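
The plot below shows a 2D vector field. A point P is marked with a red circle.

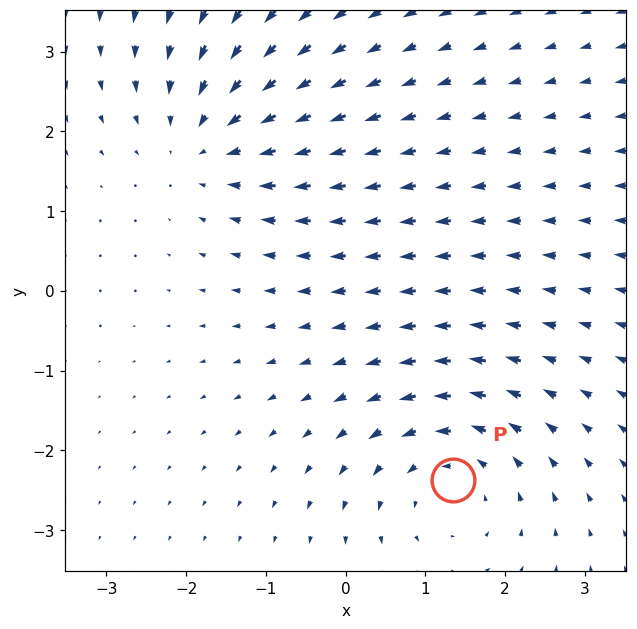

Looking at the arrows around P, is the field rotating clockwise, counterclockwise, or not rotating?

counterclockwise

Near P at (1.3, -2.4) the arrows circulate counterclockwise. The curl (z-component) there is about +3; positive curl means counterclockwise rotation.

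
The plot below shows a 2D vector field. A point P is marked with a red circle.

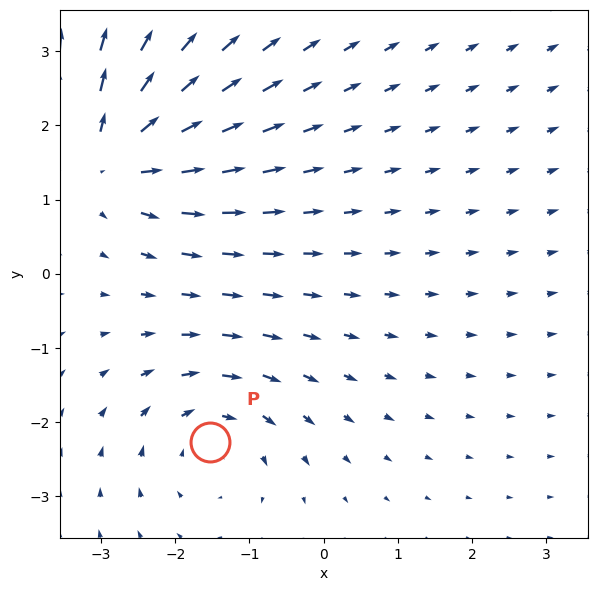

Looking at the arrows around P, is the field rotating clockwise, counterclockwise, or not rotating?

Near P at (-1.5, -2.3) the arrows circulate clockwise. The curl (z-component) there is about -3; negative curl means clockwise rotation.

clockwise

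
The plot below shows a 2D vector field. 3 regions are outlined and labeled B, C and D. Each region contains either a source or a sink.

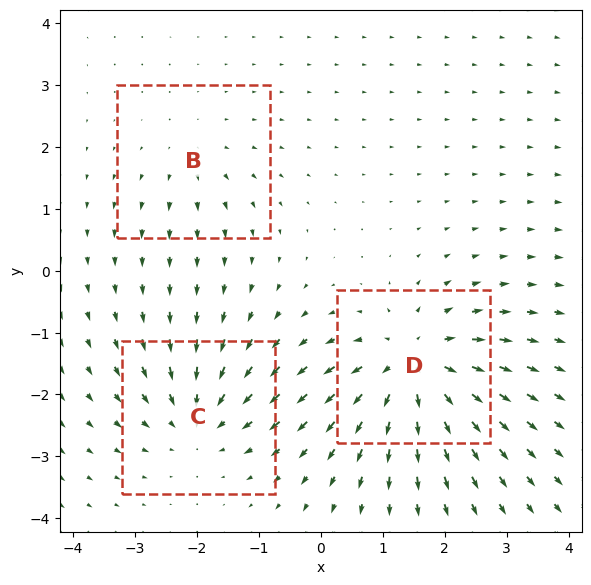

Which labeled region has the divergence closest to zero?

B

Divergence at each region's feature centre — B: about +2, C: about -4, D: about +6. Region B is closest to zero.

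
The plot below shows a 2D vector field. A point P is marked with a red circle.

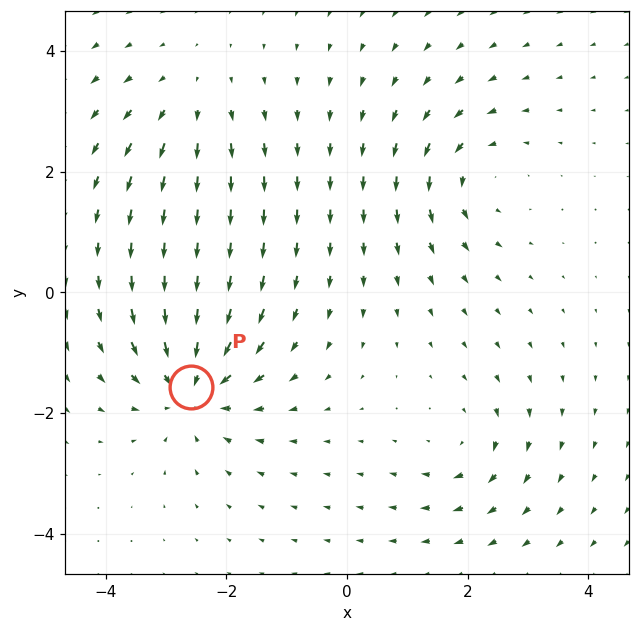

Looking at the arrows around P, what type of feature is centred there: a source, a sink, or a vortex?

At P (-2.6, -1.6) the arrows converge inward. Divergence about -5, curl ≈0 — negative divergence with near-zero curl is a sink.

sink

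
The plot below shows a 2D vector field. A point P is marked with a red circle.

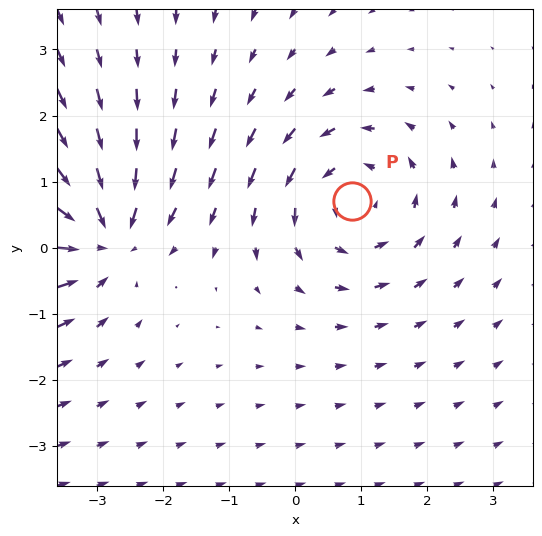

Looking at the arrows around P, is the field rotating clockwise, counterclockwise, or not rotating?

Near P at (0.9, 0.7) the arrows circulate counterclockwise. The curl (z-component) there is about +3; positive curl means counterclockwise rotation.

counterclockwise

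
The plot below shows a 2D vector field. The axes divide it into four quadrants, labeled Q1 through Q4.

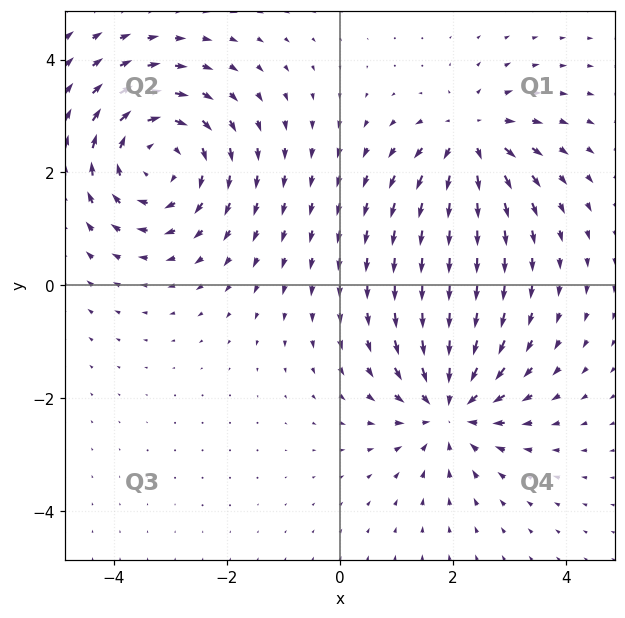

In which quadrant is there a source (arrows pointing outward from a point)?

The source sits at approximately (2.3, 2.6), which lies in quadrant Q1. The divergence there is about +4, positive as expected for a source.

Q1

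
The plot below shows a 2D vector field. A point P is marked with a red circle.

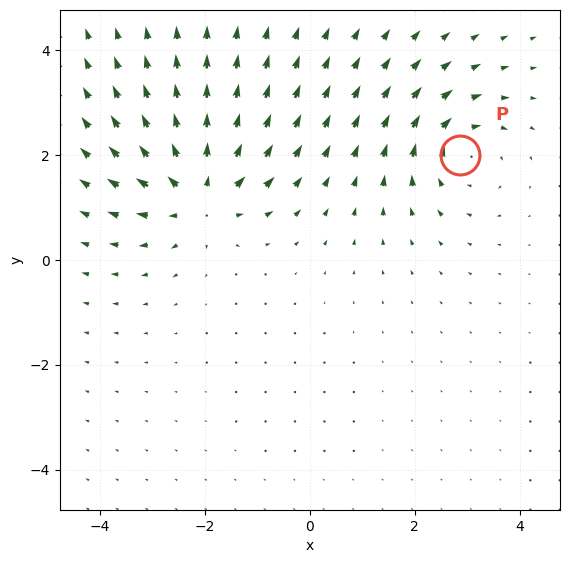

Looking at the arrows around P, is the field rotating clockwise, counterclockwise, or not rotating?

Near P at (2.9, 2.0) the arrows circulate clockwise. The curl (z-component) there is about -4; negative curl means clockwise rotation.

clockwise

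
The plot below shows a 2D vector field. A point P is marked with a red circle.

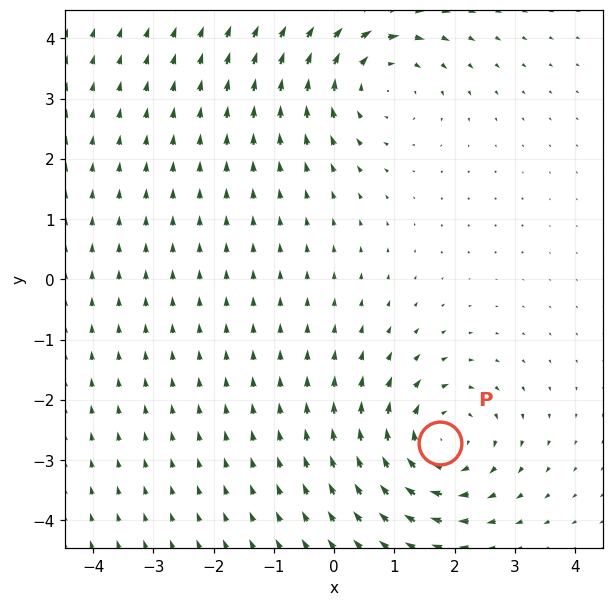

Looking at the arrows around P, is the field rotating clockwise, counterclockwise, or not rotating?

Near P at (1.8, -2.7) the arrows circulate clockwise. The curl (z-component) there is about -4; negative curl means clockwise rotation.

clockwise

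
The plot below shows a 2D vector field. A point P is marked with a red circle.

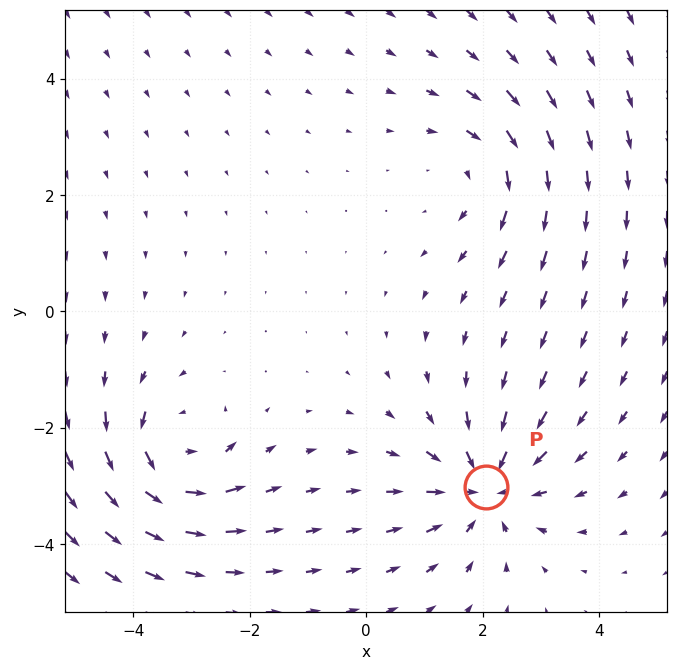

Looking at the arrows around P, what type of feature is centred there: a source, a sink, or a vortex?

At P (2.1, -3.0) the arrows converge inward. Divergence about -4, curl ≈0 — negative divergence with near-zero curl is a sink.

sink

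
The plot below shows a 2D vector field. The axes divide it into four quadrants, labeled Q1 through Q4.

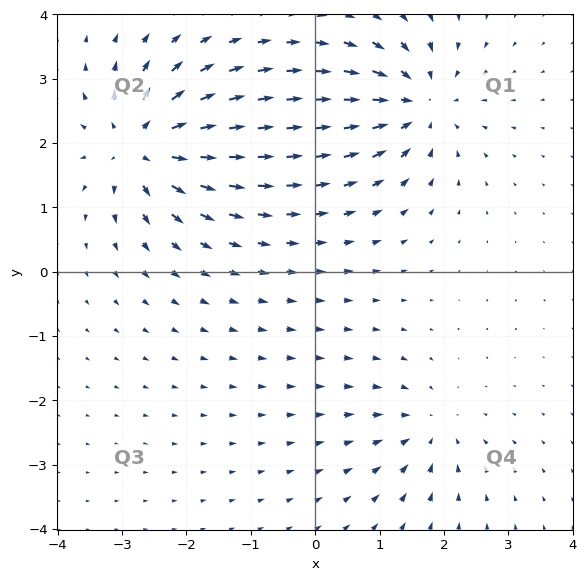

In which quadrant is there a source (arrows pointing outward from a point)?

The source sits at approximately (-2.7, 1.9), which lies in quadrant Q2. The divergence there is about +7, positive as expected for a source.

Q2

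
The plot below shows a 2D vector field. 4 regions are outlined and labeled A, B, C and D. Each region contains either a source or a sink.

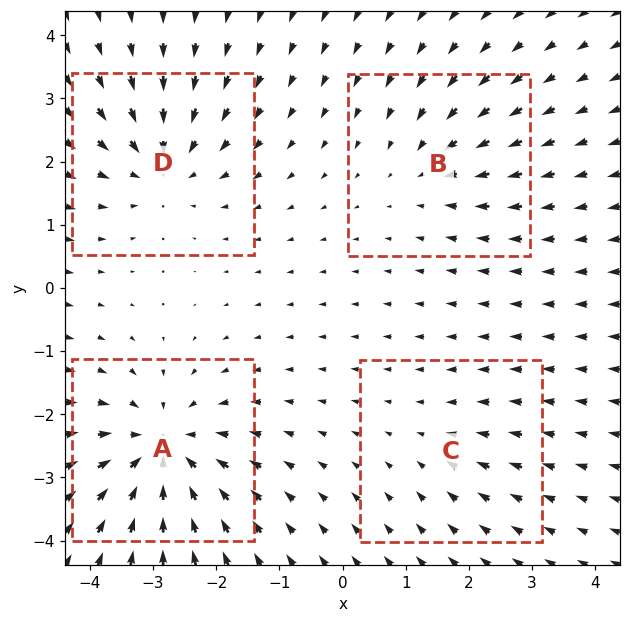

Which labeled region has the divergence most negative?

Divergence at each region's feature centre — A: about -6, B: about -3, C: about -2, D: about -5. Region A is most negative.

A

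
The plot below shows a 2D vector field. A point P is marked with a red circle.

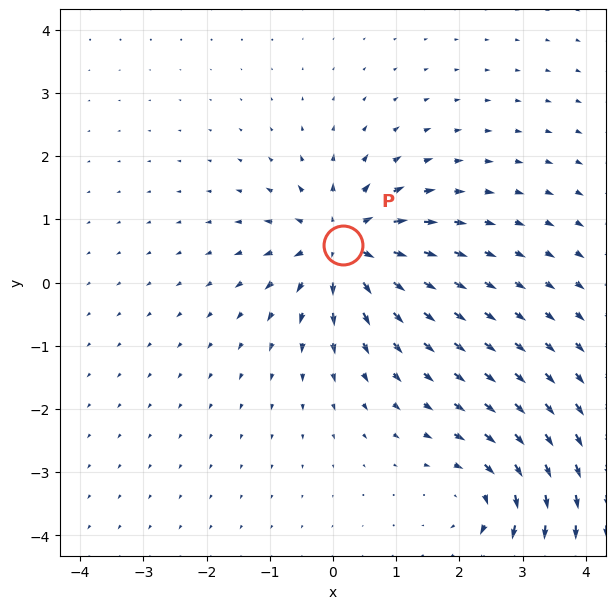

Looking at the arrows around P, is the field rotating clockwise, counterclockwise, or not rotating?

not rotating

Near P at (0.2, 0.6) the arrows show no circulation. The curl there is ≈0.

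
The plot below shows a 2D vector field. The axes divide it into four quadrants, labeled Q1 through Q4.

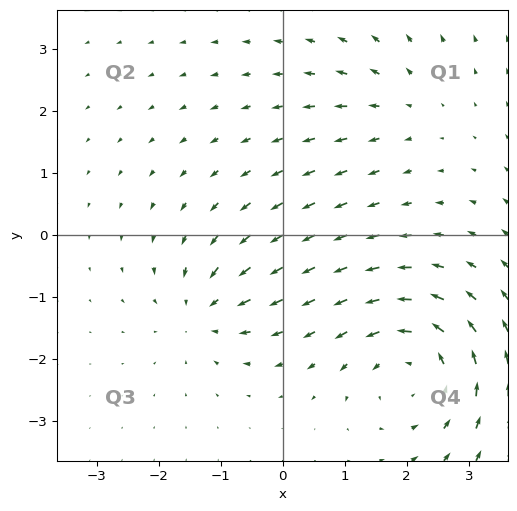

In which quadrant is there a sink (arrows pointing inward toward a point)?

Q3

The sink sits at approximately (-1.3, -1.2), which lies in quadrant Q3. The divergence there is about -4, negative as expected for a sink.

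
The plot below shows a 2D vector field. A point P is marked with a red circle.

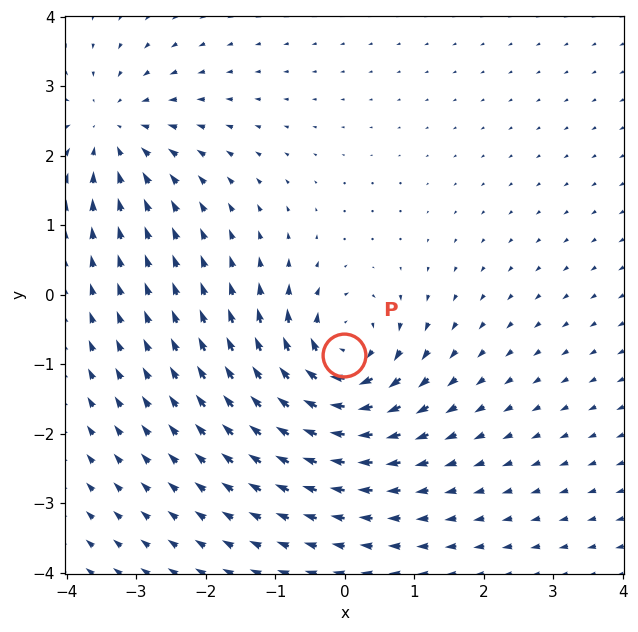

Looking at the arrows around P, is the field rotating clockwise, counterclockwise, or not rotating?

Near P at (-0.0, -0.9) the arrows circulate clockwise. The curl (z-component) there is about -7; negative curl means clockwise rotation.

clockwise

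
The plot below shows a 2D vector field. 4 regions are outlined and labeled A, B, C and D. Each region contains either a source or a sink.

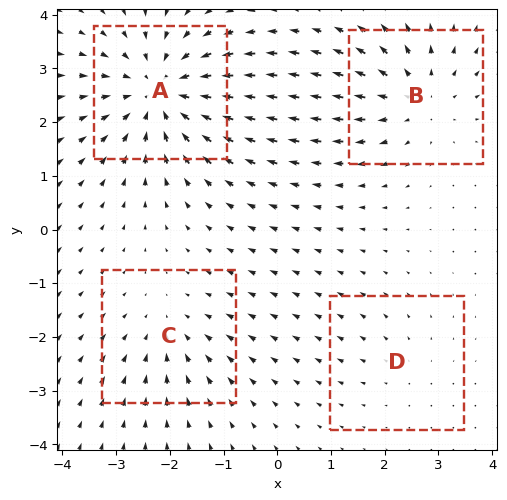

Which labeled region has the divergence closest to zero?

D

Divergence at each region's feature centre — A: about -6, B: about +4, C: about -3, D: about +2. Region D is closest to zero.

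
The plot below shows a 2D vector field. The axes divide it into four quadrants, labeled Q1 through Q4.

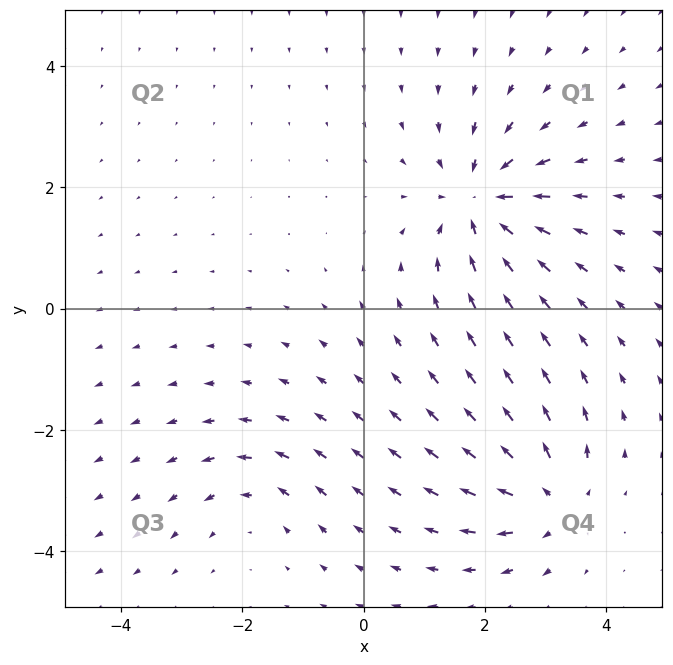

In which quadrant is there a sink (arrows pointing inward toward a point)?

The sink sits at approximately (1.9, 1.8), which lies in quadrant Q1. The divergence there is about -6, negative as expected for a sink.

Q1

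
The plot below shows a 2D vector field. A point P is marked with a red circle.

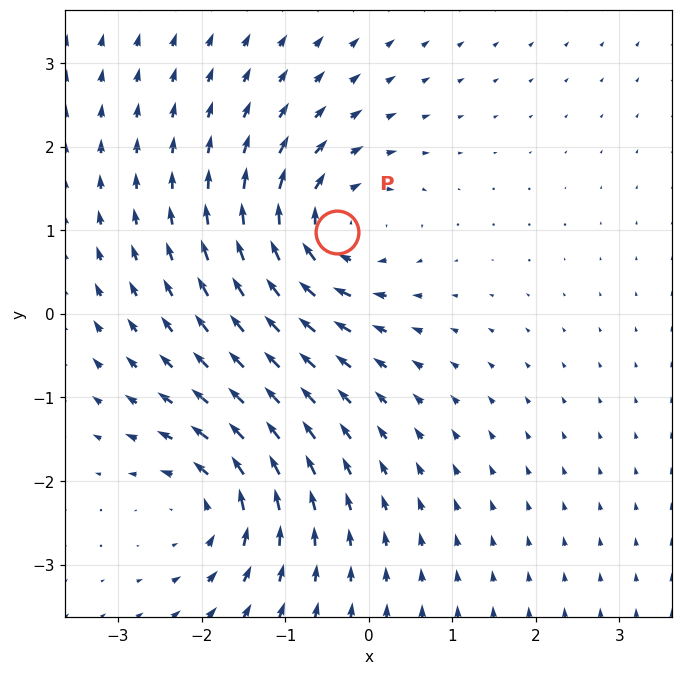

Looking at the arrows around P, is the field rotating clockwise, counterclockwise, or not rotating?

clockwise

Near P at (-0.4, 1.0) the arrows circulate clockwise. The curl (z-component) there is about -5; negative curl means clockwise rotation.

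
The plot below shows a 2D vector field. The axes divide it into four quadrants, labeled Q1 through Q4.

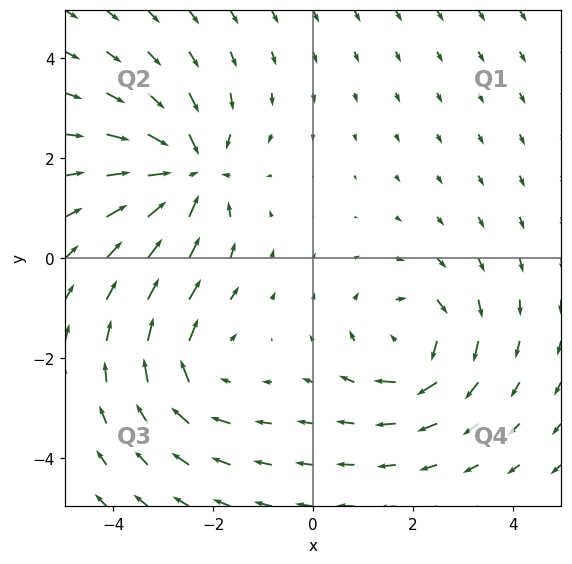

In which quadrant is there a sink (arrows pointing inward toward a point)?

Q2

The sink sits at approximately (-2.5, 1.7), which lies in quadrant Q2. The divergence there is about -5, negative as expected for a sink.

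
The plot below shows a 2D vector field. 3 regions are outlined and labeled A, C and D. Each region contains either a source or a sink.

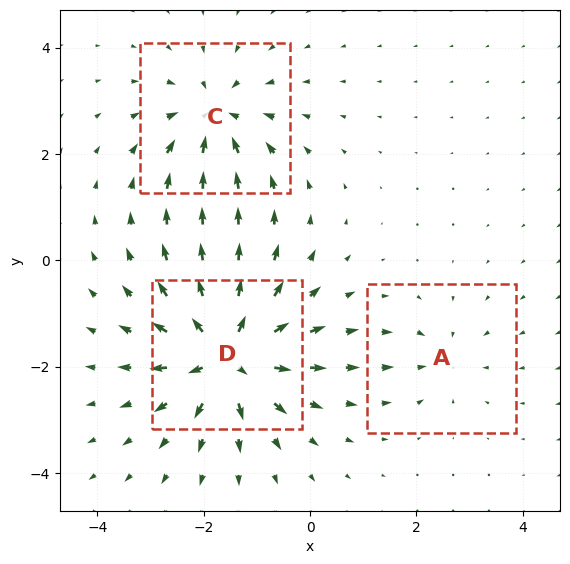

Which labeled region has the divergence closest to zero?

Divergence at each region's feature centre — A: about -2, C: about -4, D: about +6. Region A is closest to zero.

A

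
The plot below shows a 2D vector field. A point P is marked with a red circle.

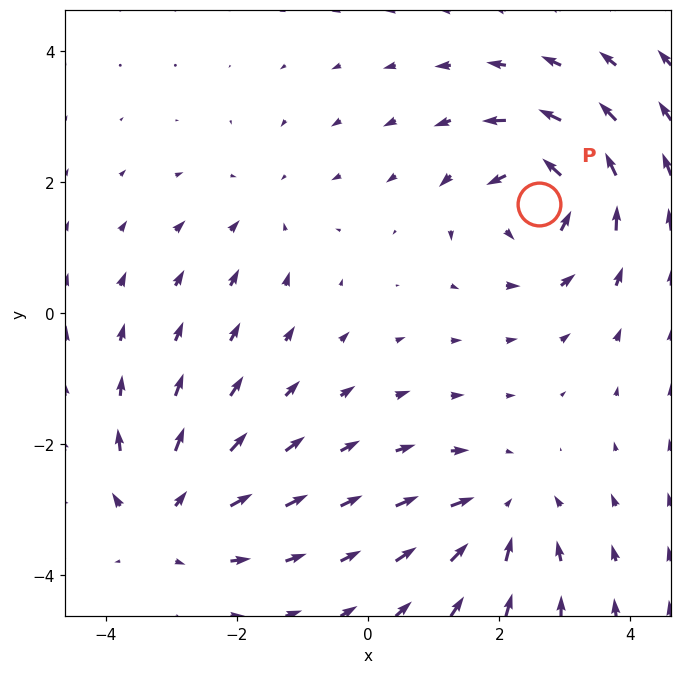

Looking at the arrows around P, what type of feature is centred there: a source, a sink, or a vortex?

At P (2.6, 1.7) the arrows circulate counterclockwise. Divergence ≈0, curl about +6 — near-zero divergence with nonzero curl is a vortex.

vortex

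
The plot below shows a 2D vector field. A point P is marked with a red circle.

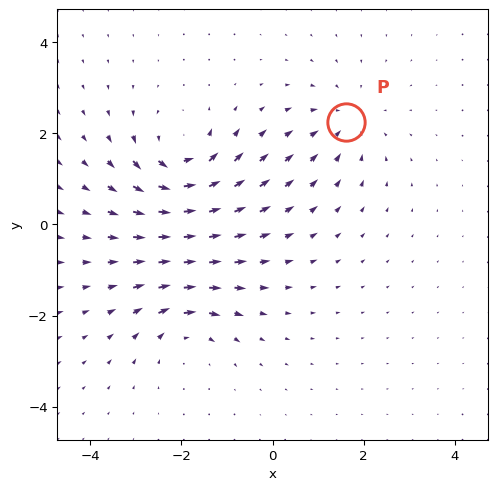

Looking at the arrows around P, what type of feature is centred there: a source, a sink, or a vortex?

sink

At P (1.6, 2.2) the arrows converge inward. Divergence about -3, curl ≈0 — negative divergence with near-zero curl is a sink.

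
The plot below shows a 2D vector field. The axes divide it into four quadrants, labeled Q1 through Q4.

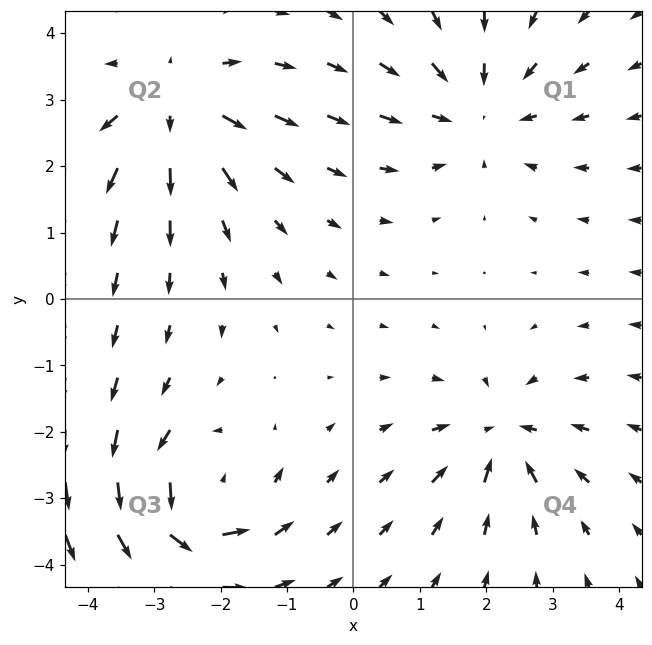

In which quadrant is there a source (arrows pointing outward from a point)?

Q2

The source sits at approximately (-2.7, 2.9), which lies in quadrant Q2. The divergence there is about +4, positive as expected for a source.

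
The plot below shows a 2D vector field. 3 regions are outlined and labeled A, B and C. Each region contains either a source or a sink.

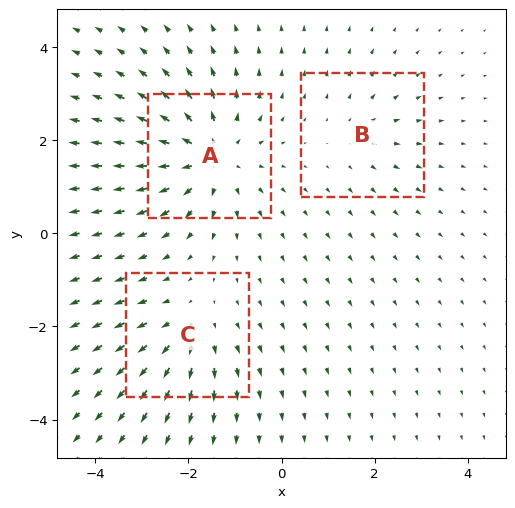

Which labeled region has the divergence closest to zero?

Divergence at each region's feature centre — A: about +5, B: about +2, C: about +3. Region B is closest to zero.

B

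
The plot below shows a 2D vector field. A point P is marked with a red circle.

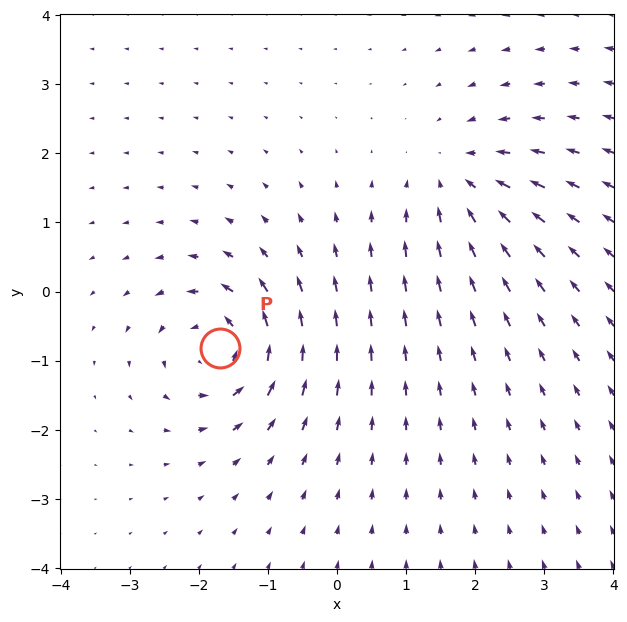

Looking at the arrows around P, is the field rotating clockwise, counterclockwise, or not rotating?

Near P at (-1.7, -0.8) the arrows circulate counterclockwise. The curl (z-component) there is about +5; positive curl means counterclockwise rotation.

counterclockwise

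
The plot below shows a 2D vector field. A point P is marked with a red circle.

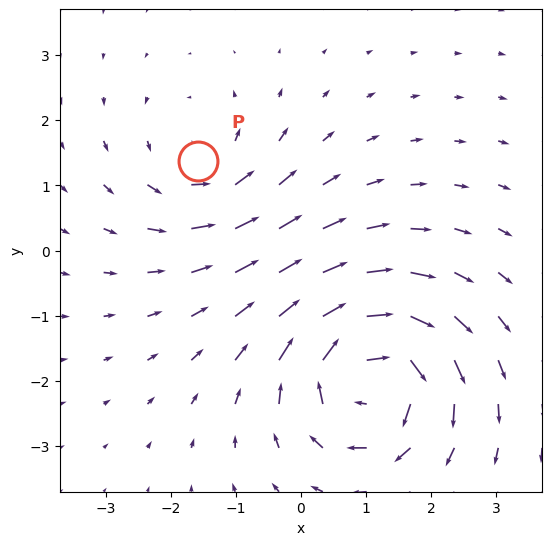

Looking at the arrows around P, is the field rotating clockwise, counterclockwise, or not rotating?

Near P at (-1.6, 1.4) the arrows circulate counterclockwise. The curl (z-component) there is about +3; positive curl means counterclockwise rotation.

counterclockwise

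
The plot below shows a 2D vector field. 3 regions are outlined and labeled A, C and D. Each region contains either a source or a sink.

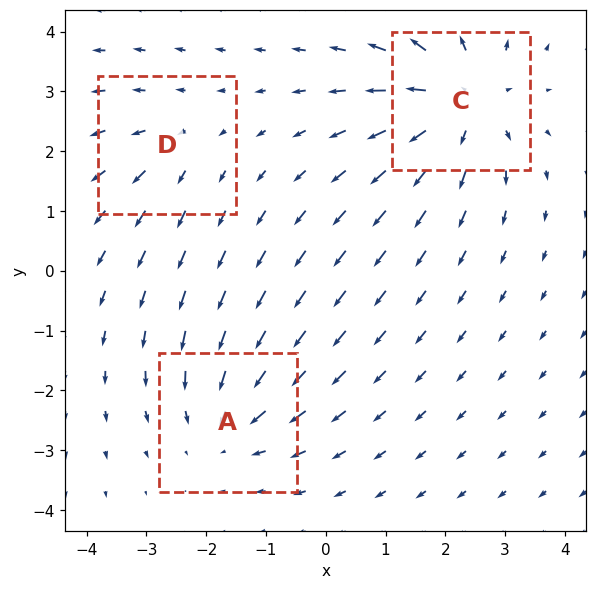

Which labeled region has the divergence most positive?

Divergence at each region's feature centre — A: about -3, C: about +4, D: about +2. Region C is most positive.

C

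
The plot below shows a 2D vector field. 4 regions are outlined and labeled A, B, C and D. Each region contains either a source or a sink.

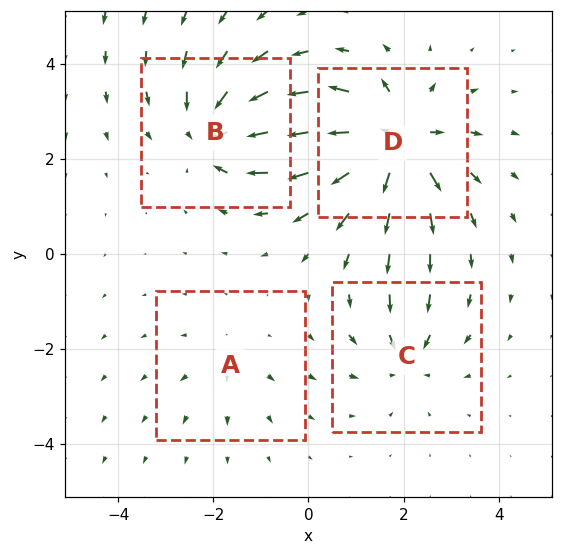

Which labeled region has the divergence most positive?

Divergence at each region's feature centre — A: about +2, B: about -5, C: about -4, D: about +7. Region D is most positive.

D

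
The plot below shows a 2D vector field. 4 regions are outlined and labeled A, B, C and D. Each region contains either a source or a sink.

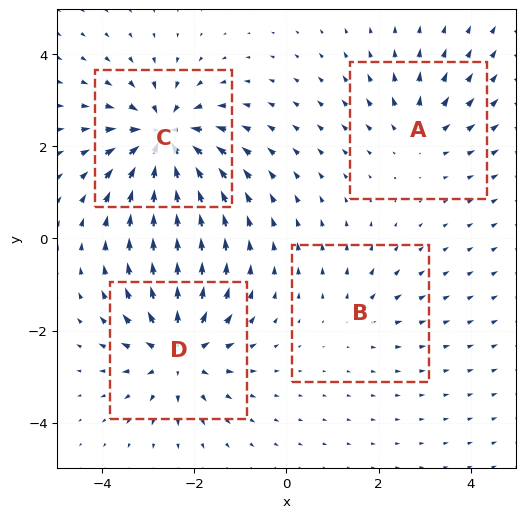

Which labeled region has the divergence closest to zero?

B

Divergence at each region's feature centre — A: about +3, B: about +2, C: about -8, D: about +6. Region B is closest to zero.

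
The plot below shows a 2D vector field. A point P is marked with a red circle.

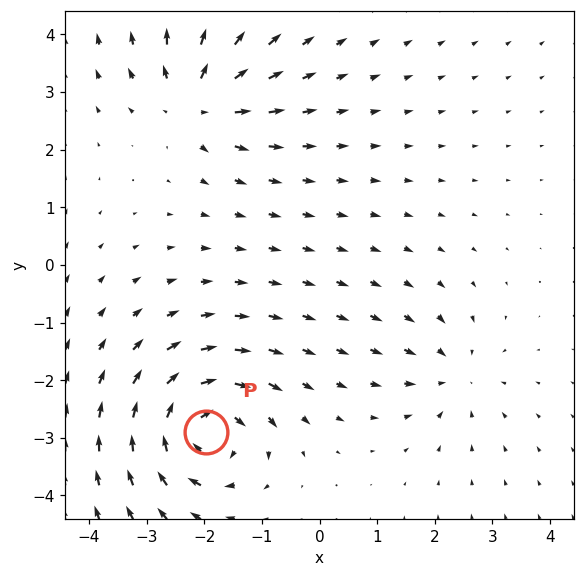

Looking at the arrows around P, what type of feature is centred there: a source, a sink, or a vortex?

At P (-2.0, -2.9) the arrows circulate clockwise. Divergence ≈0, curl about -7 — near-zero divergence with nonzero curl is a vortex.

vortex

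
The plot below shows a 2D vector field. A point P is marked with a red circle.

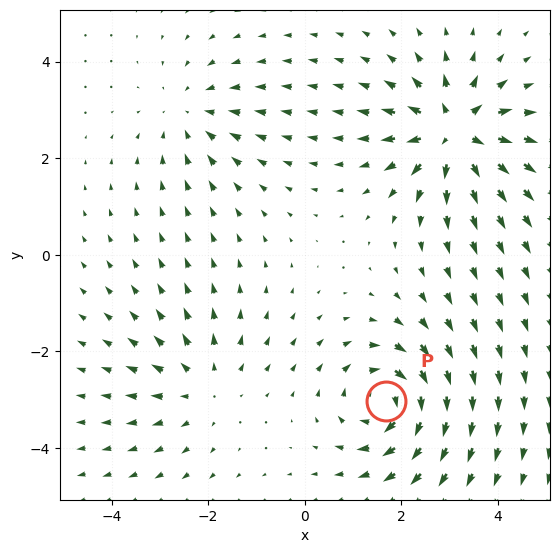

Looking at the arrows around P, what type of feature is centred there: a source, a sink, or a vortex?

At P (1.7, -3.0) the arrows circulate clockwise. Divergence ≈0, curl about -6 — near-zero divergence with nonzero curl is a vortex.

vortex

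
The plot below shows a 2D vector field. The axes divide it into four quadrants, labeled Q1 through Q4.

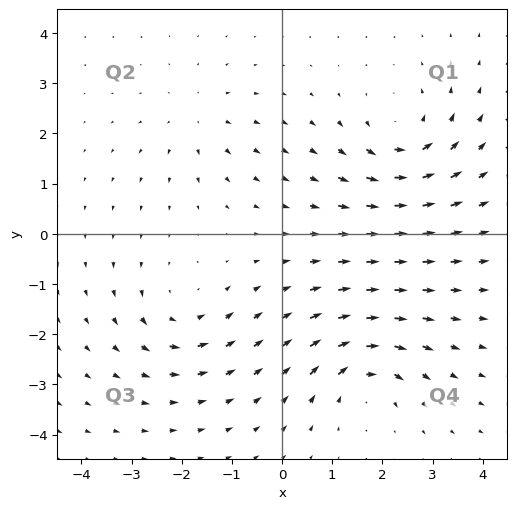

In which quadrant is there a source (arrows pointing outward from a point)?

The source sits at approximately (-1.7, 2.3), which lies in quadrant Q2. The divergence there is about +3, positive as expected for a source.

Q2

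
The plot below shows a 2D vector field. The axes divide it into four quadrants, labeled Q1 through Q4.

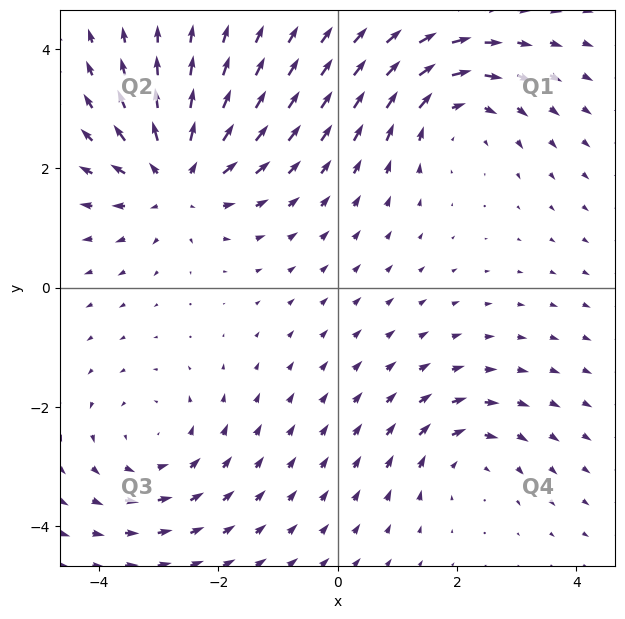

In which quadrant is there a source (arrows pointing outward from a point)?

Q2

The source sits at approximately (-2.7, 1.8), which lies in quadrant Q2. The divergence there is about +5, positive as expected for a source.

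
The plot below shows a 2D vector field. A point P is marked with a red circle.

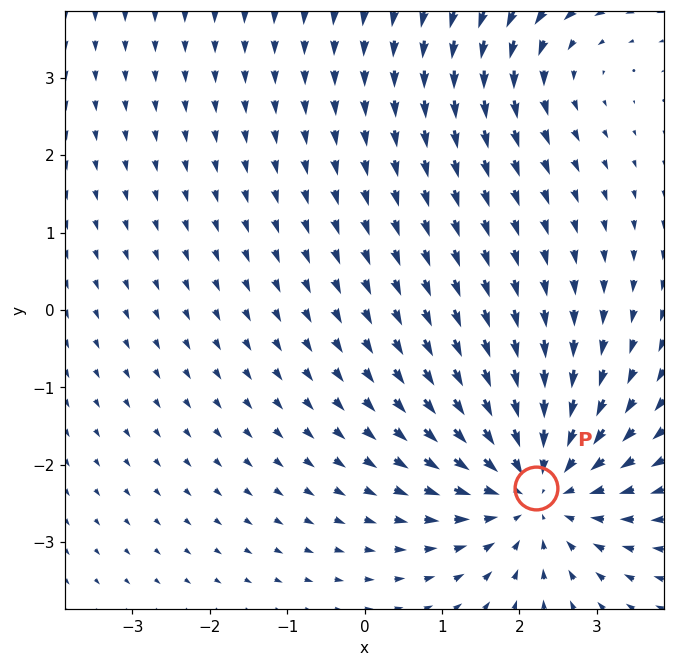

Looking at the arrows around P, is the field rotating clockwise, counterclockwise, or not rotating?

Near P at (2.2, -2.3) the arrows show no circulation. The curl there is ≈0.

not rotating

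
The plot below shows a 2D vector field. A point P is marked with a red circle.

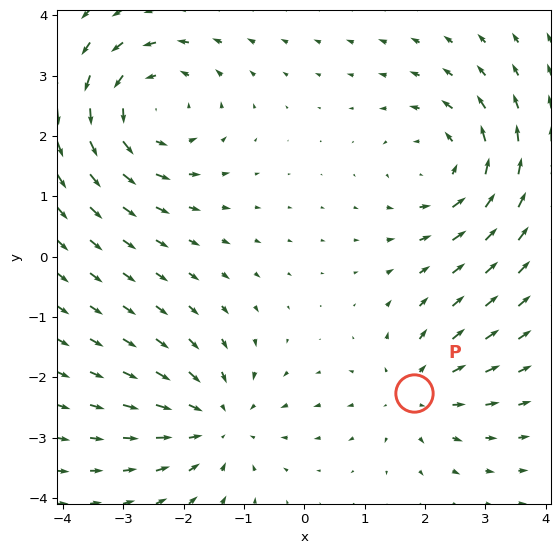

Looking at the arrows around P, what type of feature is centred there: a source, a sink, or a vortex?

source

At P (1.8, -2.3) the arrows spread outward. Divergence about +3, curl ≈0 — positive divergence with near-zero curl is a source.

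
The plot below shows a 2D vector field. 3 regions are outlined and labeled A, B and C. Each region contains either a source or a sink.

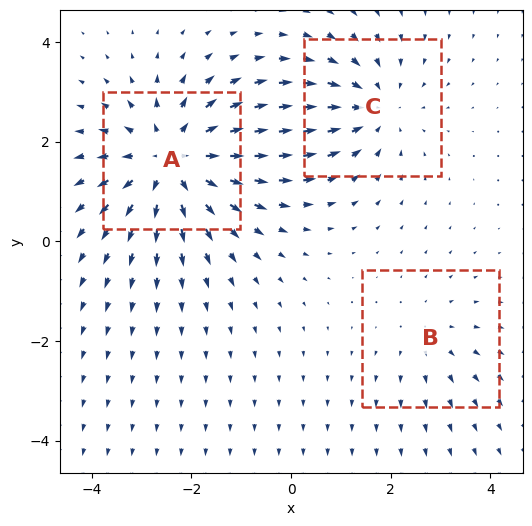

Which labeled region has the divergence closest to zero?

B

Divergence at each region's feature centre — A: about +4, B: about +2, C: about -3. Region B is closest to zero.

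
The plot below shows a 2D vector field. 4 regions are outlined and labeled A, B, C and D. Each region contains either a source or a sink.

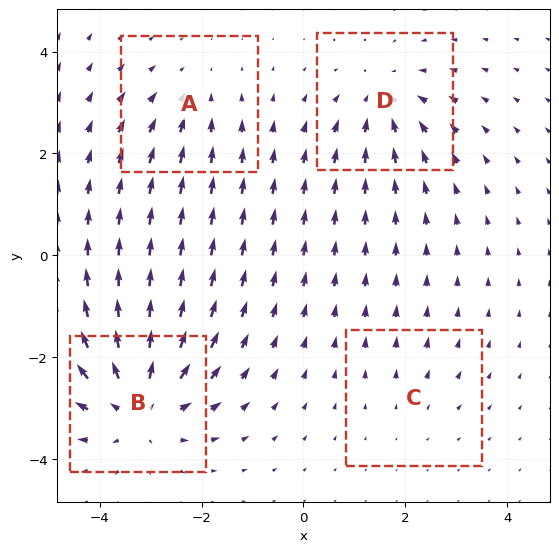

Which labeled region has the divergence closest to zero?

C

Divergence at each region's feature centre — A: about -3, B: about +6, C: about +2, D: about -4. Region C is closest to zero.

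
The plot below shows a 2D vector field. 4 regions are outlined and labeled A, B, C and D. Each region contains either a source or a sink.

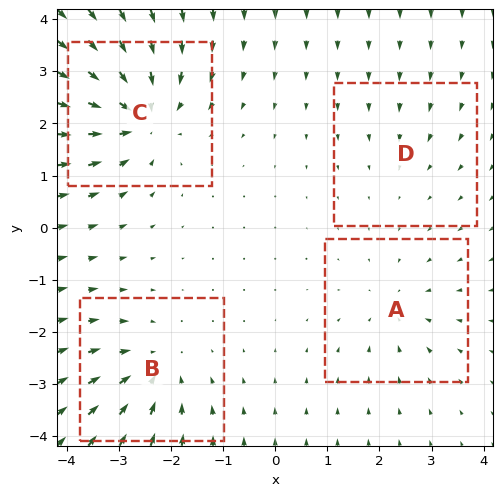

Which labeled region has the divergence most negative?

C

Divergence at each region's feature centre — A: about -3, B: about -5, C: about -7, D: about -2. Region C is most negative.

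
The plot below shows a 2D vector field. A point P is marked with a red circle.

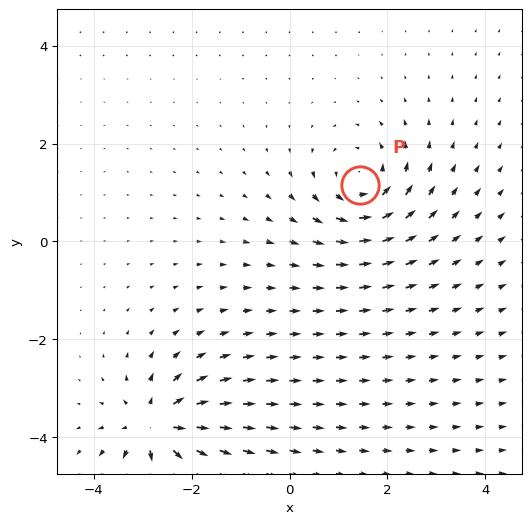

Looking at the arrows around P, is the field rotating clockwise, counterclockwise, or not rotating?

counterclockwise

Near P at (1.4, 1.1) the arrows circulate counterclockwise. The curl (z-component) there is about +5; positive curl means counterclockwise rotation.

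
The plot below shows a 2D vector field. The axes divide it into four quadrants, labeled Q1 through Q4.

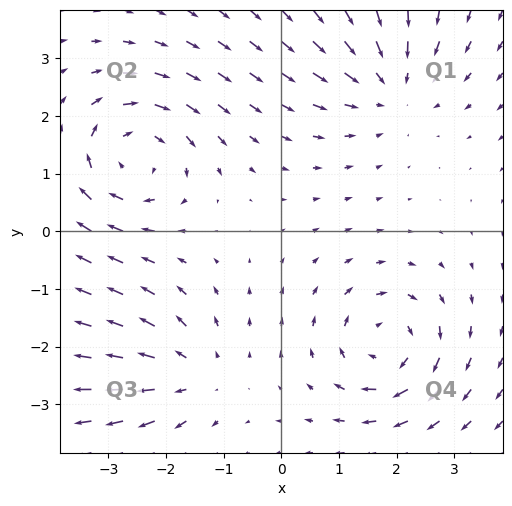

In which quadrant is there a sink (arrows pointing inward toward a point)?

The sink sits at approximately (1.9, 2.5), which lies in quadrant Q1. The divergence there is about -3, negative as expected for a sink.

Q1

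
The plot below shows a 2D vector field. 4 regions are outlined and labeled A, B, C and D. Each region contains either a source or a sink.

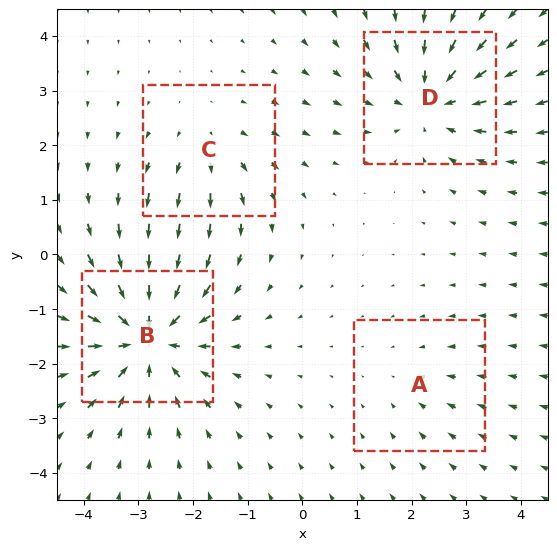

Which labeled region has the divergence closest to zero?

A

Divergence at each region's feature centre — A: about -2, B: about -7, C: about +3, D: about -5. Region A is closest to zero.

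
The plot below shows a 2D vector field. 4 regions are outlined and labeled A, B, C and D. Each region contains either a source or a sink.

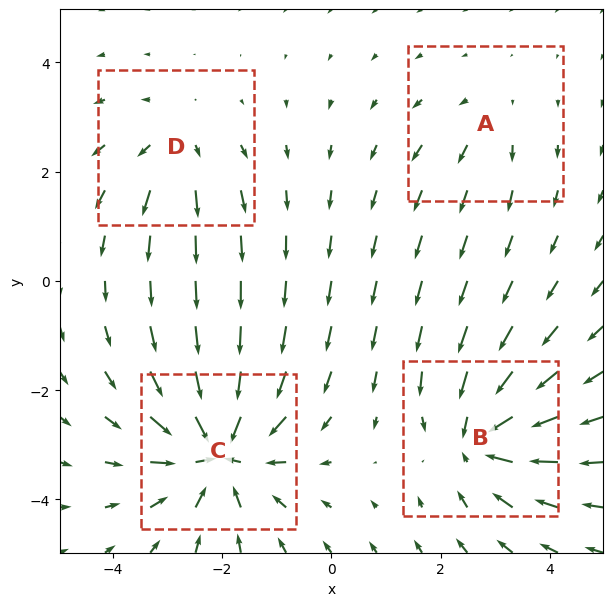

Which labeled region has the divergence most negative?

Divergence at each region's feature centre — A: about +2, B: about -5, C: about -7, D: about +3. Region C is most negative.

C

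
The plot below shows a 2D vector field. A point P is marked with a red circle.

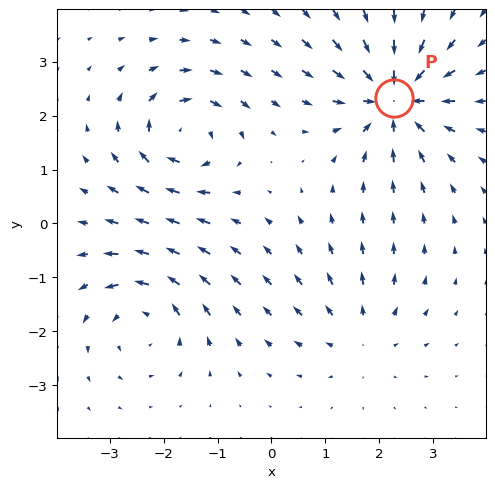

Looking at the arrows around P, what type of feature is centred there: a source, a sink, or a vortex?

At P (2.3, 2.3) the arrows converge inward. Divergence about -6, curl ≈0 — negative divergence with near-zero curl is a sink.

sink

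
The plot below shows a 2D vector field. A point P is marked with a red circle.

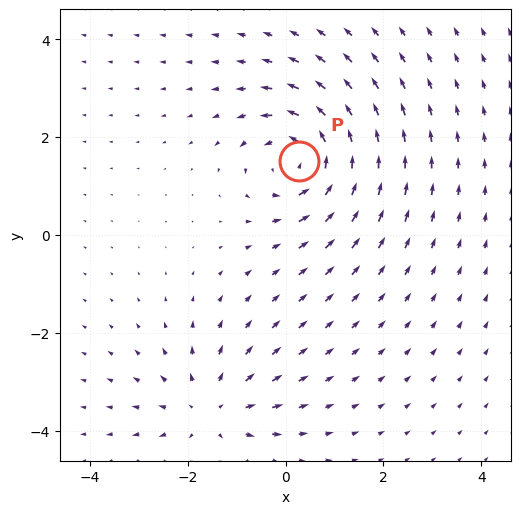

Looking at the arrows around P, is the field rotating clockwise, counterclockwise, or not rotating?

Near P at (0.3, 1.5) the arrows circulate counterclockwise. The curl (z-component) there is about +5; positive curl means counterclockwise rotation.

counterclockwise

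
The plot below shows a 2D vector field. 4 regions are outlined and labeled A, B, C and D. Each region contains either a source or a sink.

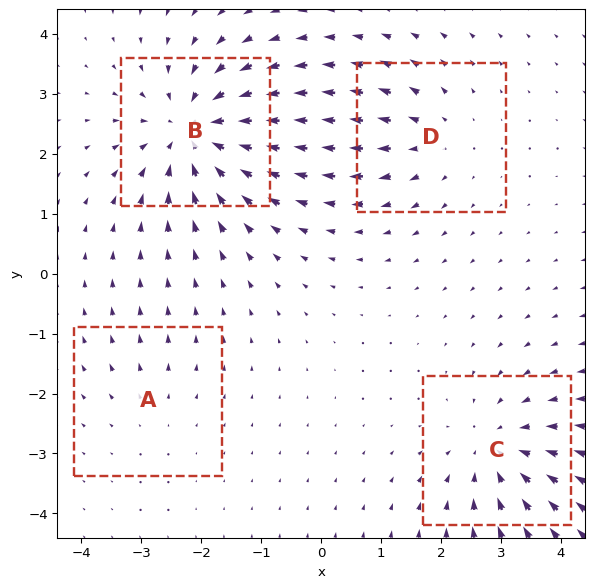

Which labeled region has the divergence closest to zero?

A

Divergence at each region's feature centre — A: about +2, B: about -6, C: about -5, D: about +3. Region A is closest to zero.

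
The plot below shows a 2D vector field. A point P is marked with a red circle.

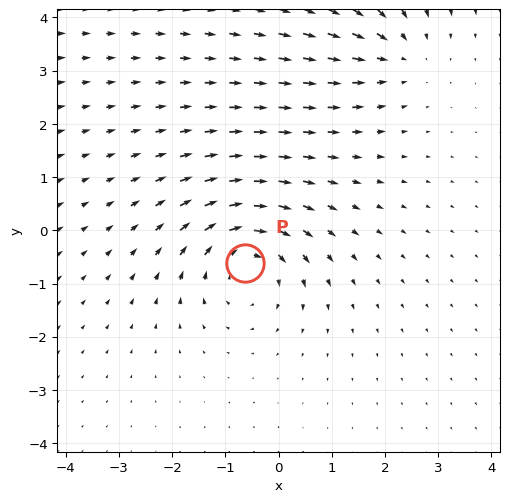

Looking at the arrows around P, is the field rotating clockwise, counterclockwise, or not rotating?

Near P at (-0.6, -0.6) the arrows circulate clockwise. The curl (z-component) there is about -5; negative curl means clockwise rotation.

clockwise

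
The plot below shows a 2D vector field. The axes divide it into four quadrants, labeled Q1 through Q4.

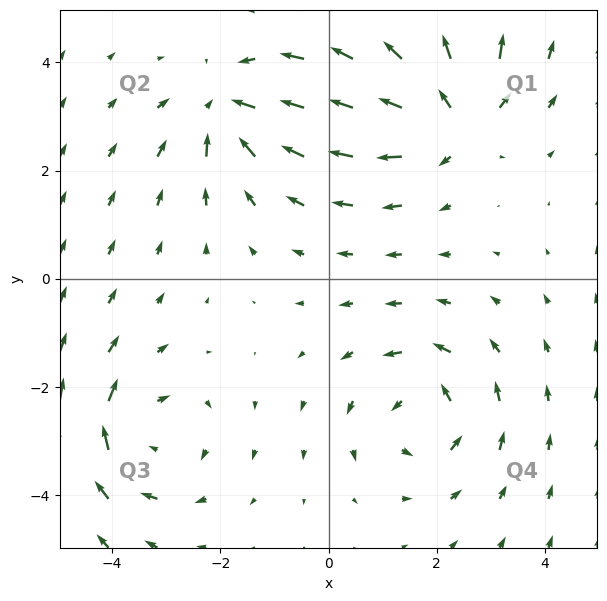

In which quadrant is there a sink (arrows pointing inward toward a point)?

Q2

The sink sits at approximately (-1.9, 3.1), which lies in quadrant Q2. The divergence there is about -3, negative as expected for a sink.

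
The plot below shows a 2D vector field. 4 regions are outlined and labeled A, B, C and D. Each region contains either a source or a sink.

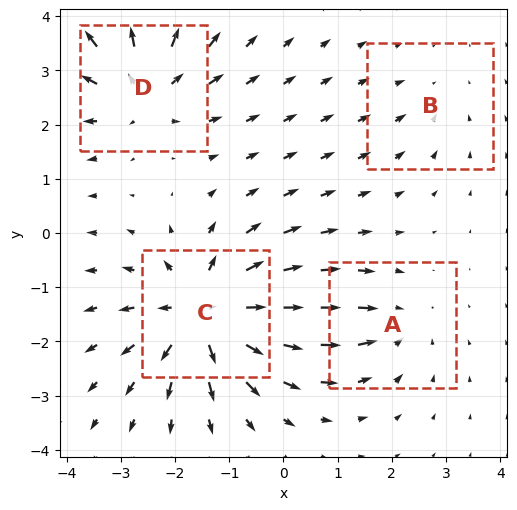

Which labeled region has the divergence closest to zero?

Divergence at each region's feature centre — A: about -4, B: about -2, C: about +8, D: about +6. Region B is closest to zero.

B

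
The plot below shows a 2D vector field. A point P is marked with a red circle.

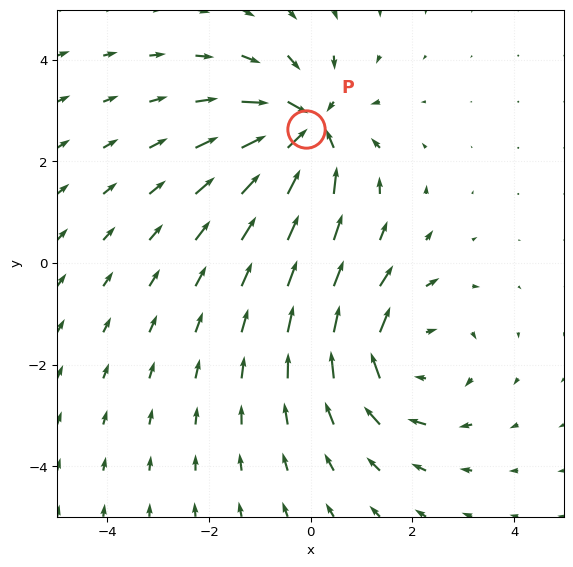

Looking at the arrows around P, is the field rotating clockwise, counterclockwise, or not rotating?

Near P at (-0.1, 2.6) the arrows show no circulation. The curl there is ≈0.

not rotating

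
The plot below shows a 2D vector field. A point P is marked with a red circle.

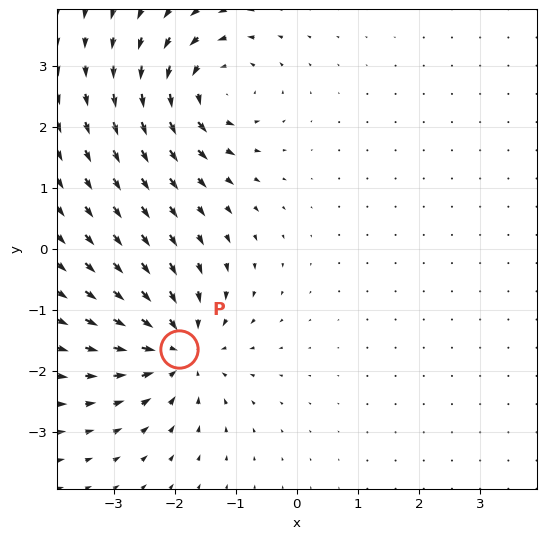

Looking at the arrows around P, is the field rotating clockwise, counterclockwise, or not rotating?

not rotating

Near P at (-1.9, -1.6) the arrows show no circulation. The curl there is ≈0.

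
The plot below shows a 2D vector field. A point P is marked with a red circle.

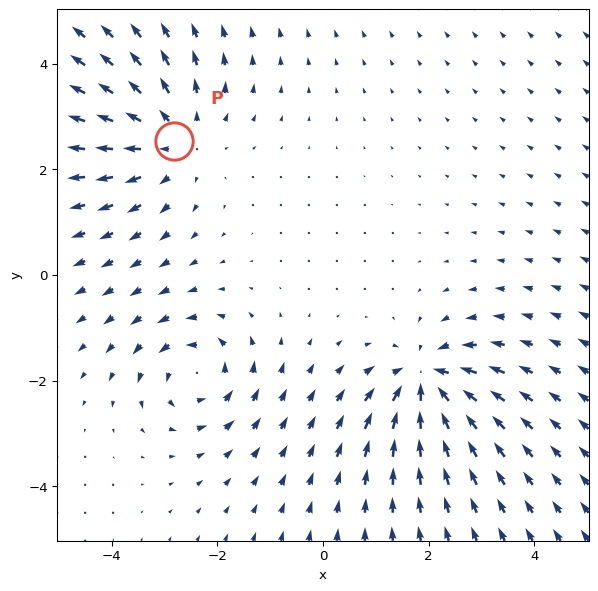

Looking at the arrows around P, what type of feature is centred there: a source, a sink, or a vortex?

source

At P (-2.8, 2.5) the arrows spread outward. Divergence about +3, curl ≈0 — positive divergence with near-zero curl is a source.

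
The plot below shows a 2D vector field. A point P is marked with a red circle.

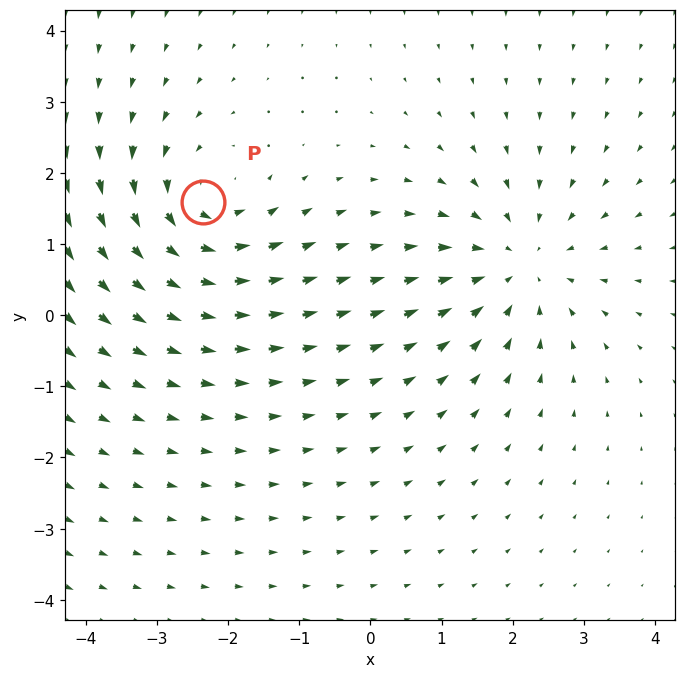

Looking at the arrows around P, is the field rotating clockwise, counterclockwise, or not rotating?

Near P at (-2.4, 1.6) the arrows circulate counterclockwise. The curl (z-component) there is about +5; positive curl means counterclockwise rotation.

counterclockwise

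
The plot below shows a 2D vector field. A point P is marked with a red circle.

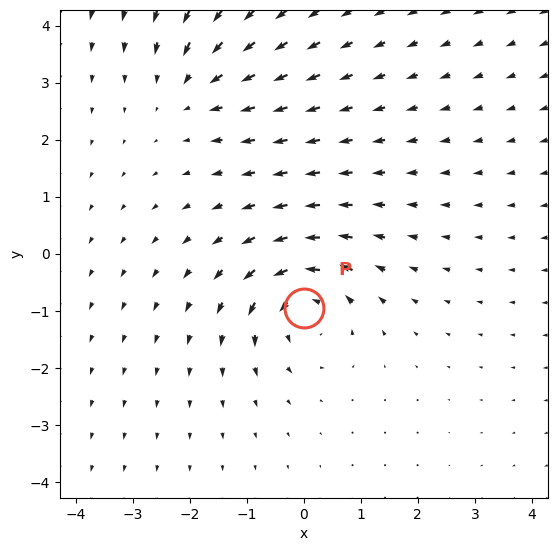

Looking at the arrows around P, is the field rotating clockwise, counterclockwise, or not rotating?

Near P at (0.0, -1.0) the arrows circulate counterclockwise. The curl (z-component) there is about +4; positive curl means counterclockwise rotation.

counterclockwise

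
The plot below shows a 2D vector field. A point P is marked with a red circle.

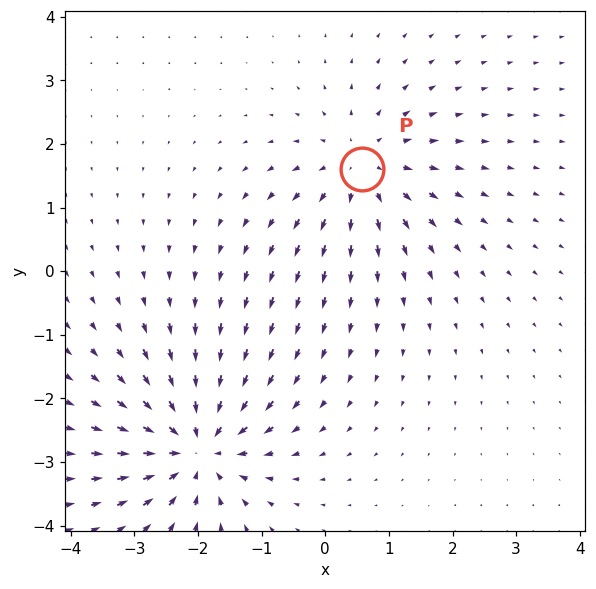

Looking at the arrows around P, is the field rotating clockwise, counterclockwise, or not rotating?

Near P at (0.6, 1.6) the arrows show no circulation. The curl there is ≈0.

not rotating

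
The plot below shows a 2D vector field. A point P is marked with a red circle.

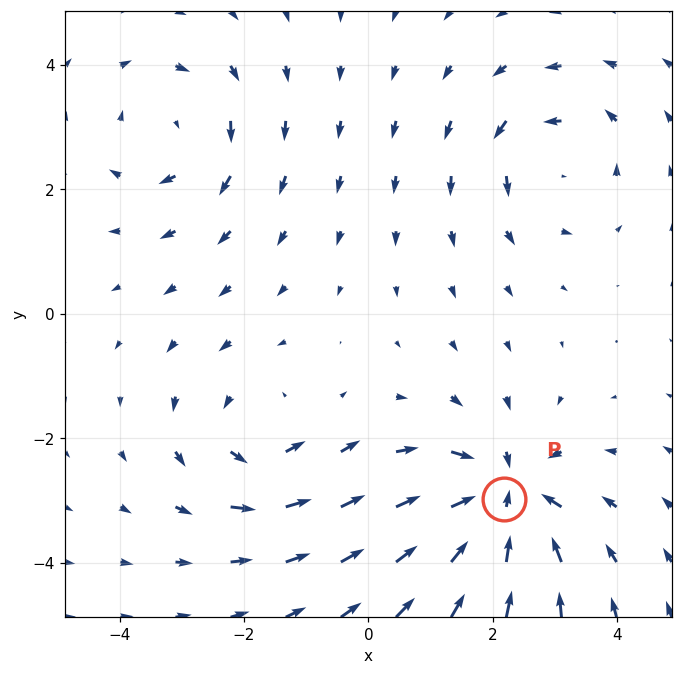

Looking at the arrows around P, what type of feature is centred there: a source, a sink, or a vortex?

sink

At P (2.2, -3.0) the arrows converge inward. Divergence about -6, curl ≈0 — negative divergence with near-zero curl is a sink.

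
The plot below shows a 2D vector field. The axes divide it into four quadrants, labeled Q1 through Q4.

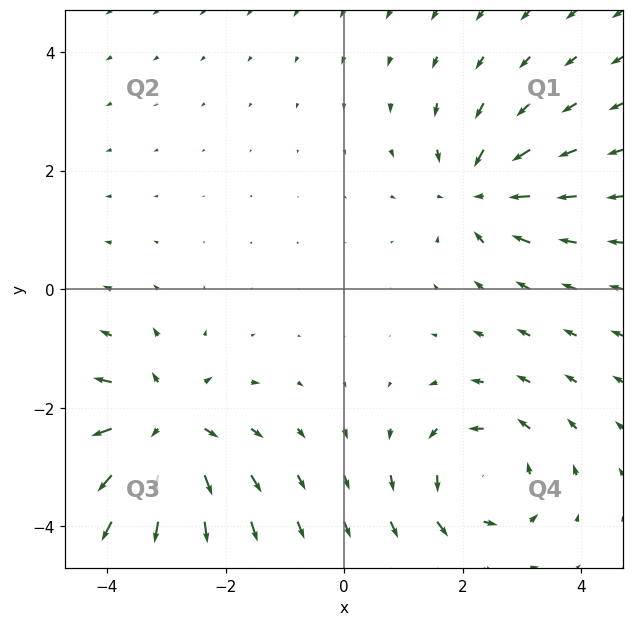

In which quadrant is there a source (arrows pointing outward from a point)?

Q3

The source sits at approximately (-3.1, -2.4), which lies in quadrant Q3. The divergence there is about +4, positive as expected for a source.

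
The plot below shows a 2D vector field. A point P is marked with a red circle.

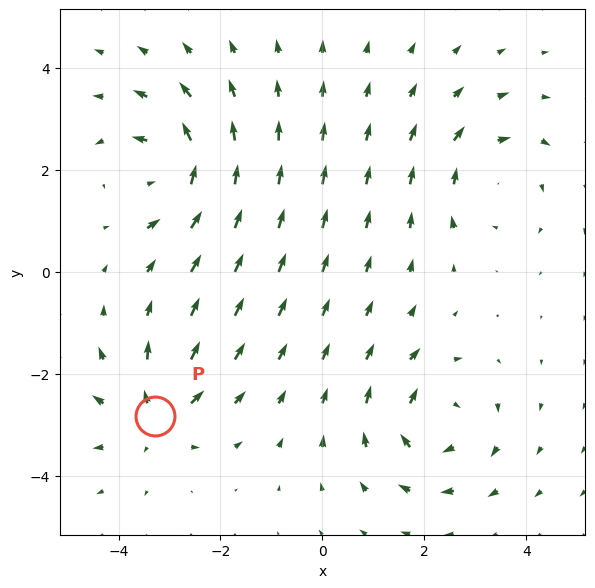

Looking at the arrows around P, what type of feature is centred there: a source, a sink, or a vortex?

At P (-3.3, -2.8) the arrows spread outward. Divergence about +5, curl ≈0 — positive divergence with near-zero curl is a source.

source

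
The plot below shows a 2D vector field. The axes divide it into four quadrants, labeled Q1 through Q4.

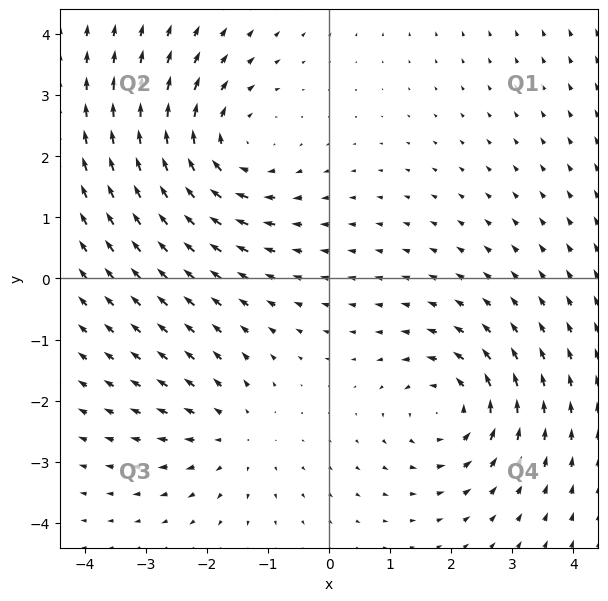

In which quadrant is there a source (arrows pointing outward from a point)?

The source sits at approximately (-1.6, -2.6), which lies in quadrant Q3. The divergence there is about +2, positive as expected for a source.

Q3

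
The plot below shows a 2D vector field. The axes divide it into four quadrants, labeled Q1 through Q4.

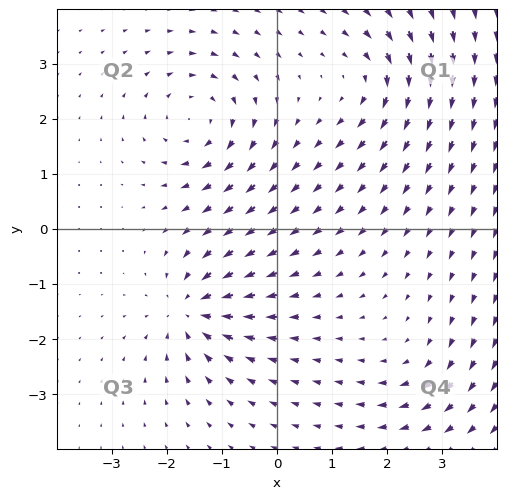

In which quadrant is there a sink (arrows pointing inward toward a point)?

The sink sits at approximately (-1.5, -1.5), which lies in quadrant Q3. The divergence there is about -6, negative as expected for a sink.

Q3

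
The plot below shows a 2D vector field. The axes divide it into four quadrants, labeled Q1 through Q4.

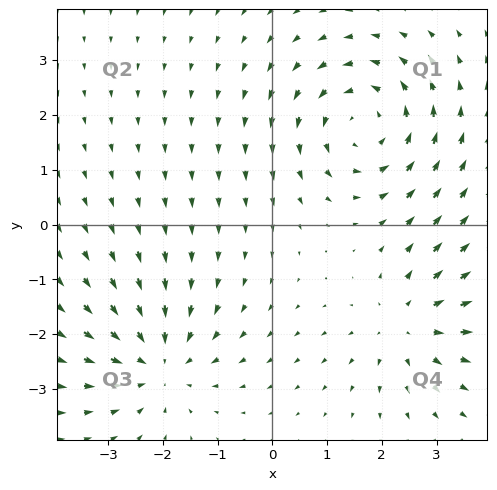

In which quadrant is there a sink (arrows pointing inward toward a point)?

Q3

The sink sits at approximately (-2.1, -2.5), which lies in quadrant Q3. The divergence there is about -3, negative as expected for a sink.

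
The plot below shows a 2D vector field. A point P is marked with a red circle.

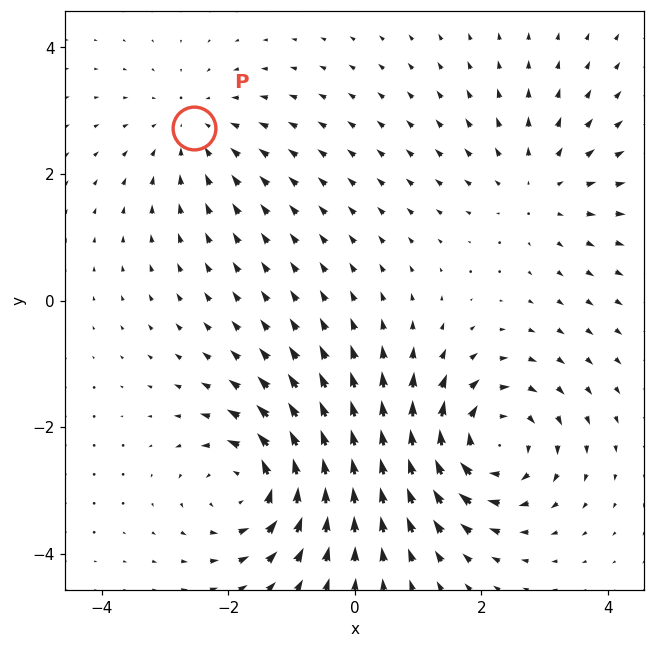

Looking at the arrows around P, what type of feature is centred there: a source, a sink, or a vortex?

At P (-2.5, 2.7) the arrows converge inward. Divergence about -3, curl ≈0 — negative divergence with near-zero curl is a sink.

sink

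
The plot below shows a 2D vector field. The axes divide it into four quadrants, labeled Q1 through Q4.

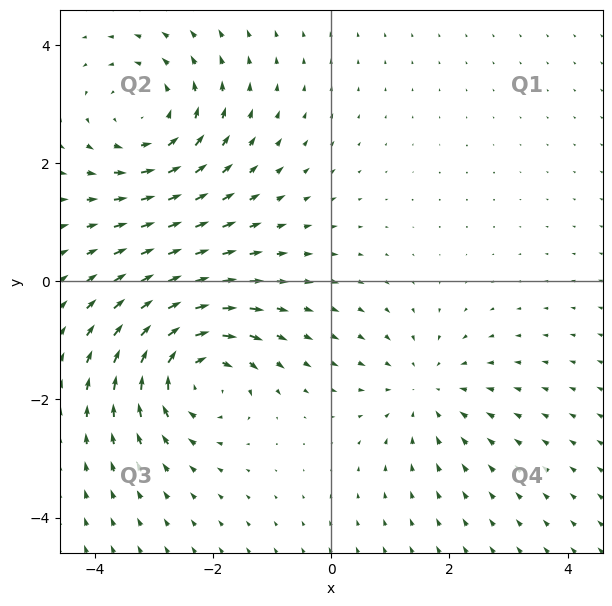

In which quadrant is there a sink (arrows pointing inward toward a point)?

The sink sits at approximately (1.6, -1.8), which lies in quadrant Q4. The divergence there is about -2, negative as expected for a sink.

Q4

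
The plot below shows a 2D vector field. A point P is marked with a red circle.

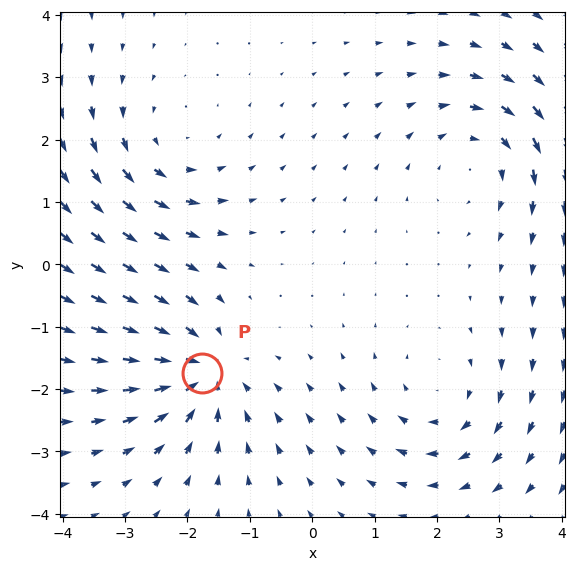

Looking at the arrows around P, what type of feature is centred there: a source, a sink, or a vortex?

sink

At P (-1.8, -1.7) the arrows converge inward. Divergence about -5, curl ≈0 — negative divergence with near-zero curl is a sink.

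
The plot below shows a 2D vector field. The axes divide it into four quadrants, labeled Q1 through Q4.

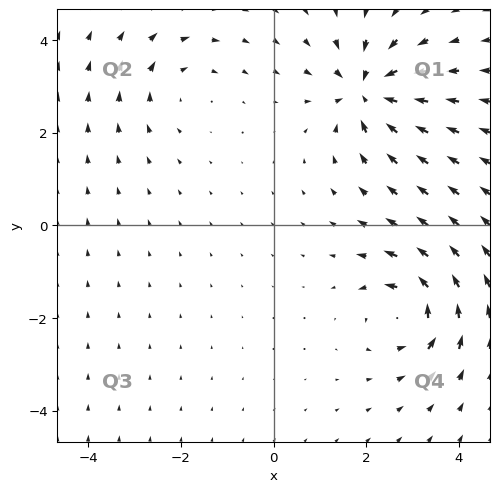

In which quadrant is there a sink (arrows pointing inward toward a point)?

The sink sits at approximately (2.0, 2.9), which lies in quadrant Q1. The divergence there is about -6, negative as expected for a sink.

Q1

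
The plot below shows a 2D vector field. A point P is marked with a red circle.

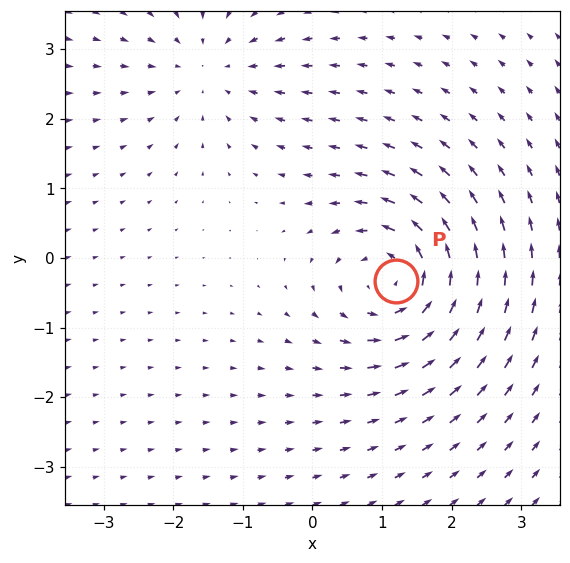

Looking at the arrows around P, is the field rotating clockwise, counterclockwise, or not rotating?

Near P at (1.2, -0.3) the arrows circulate counterclockwise. The curl (z-component) there is about +5; positive curl means counterclockwise rotation.

counterclockwise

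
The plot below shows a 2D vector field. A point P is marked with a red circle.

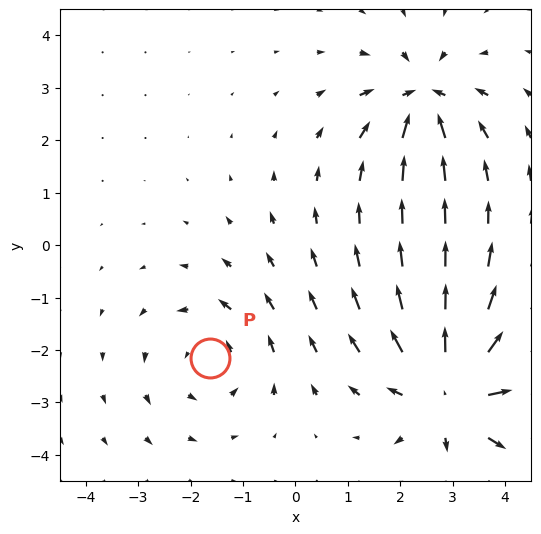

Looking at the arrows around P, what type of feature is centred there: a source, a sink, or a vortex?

At P (-1.6, -2.2) the arrows circulate counterclockwise. Divergence ≈0, curl about +3 — near-zero divergence with nonzero curl is a vortex.

vortex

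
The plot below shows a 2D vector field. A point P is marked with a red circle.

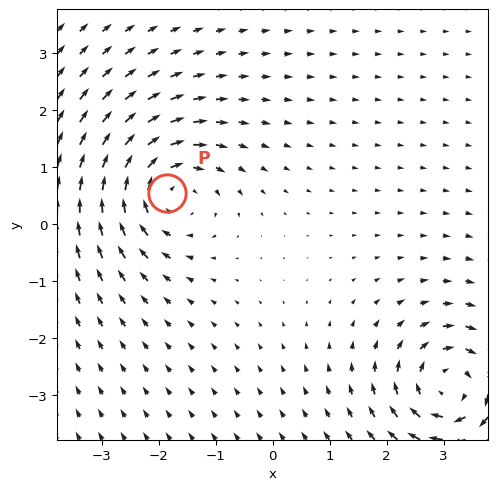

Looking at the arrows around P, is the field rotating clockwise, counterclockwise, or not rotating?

Near P at (-1.9, 0.5) the arrows circulate clockwise. The curl (z-component) there is about -5; negative curl means clockwise rotation.

clockwise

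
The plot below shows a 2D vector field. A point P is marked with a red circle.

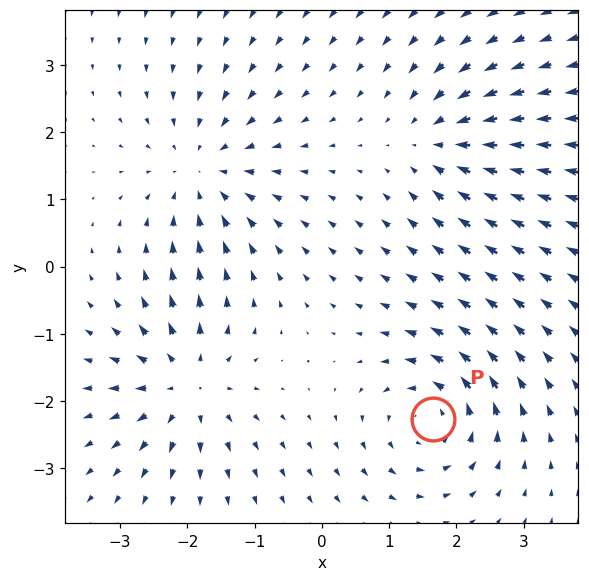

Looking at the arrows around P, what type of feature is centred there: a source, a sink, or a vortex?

At P (1.7, -2.3) the arrows circulate counterclockwise. Divergence ≈0, curl about +5 — near-zero divergence with nonzero curl is a vortex.

vortex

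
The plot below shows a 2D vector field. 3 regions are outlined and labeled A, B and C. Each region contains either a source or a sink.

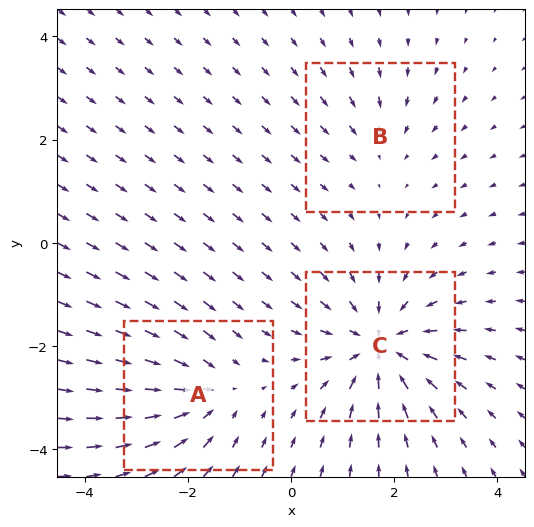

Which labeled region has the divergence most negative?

Divergence at each region's feature centre — A: about -3, B: about -2, C: about -4. Region C is most negative.

C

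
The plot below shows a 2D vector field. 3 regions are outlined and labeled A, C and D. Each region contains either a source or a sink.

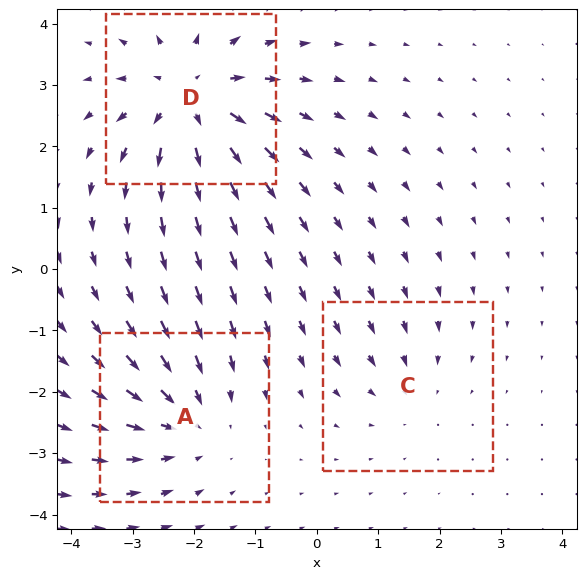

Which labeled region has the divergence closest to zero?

C

Divergence at each region's feature centre — A: about -3, C: about -2, D: about +4. Region C is closest to zero.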